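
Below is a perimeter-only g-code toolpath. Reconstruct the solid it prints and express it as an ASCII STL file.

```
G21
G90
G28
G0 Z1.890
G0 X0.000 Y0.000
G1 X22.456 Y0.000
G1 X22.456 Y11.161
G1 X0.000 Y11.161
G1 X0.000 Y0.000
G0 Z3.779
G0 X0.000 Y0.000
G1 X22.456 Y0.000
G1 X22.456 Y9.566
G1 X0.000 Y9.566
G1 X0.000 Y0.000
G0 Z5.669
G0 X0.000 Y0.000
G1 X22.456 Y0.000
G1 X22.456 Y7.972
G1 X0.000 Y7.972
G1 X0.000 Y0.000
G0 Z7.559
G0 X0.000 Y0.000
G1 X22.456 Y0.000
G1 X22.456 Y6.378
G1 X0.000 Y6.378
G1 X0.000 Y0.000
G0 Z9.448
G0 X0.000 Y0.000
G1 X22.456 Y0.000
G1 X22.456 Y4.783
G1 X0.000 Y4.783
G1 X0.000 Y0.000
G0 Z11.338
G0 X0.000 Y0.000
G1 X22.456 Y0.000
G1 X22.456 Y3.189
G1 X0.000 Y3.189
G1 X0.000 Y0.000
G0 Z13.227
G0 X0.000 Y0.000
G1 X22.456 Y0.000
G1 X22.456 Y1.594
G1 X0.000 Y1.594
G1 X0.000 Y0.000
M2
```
solid part
  facet normal 0.0000 0.0000 -1.0000
    outer loop
      vertex 22.456 12.755 0.000
      vertex 22.456 0.000 0.000
      vertex 0.000 0.000 0.000
    endloop
  endfacet
  facet normal 0.0000 0.0000 -1.0000
    outer loop
      vertex 0.000 12.755 0.000
      vertex 22.456 12.755 0.000
      vertex 0.000 0.000 0.000
    endloop
  endfacet
  facet normal 0.0000 -1.0000 0.0000
    outer loop
      vertex 0.000 0.000 0.000
      vertex 22.456 0.000 0.000
      vertex 22.456 0.000 15.117
    endloop
  endfacet
  facet normal 0.0000 -1.0000 0.0000
    outer loop
      vertex 0.000 0.000 0.000
      vertex 22.456 0.000 15.117
      vertex 0.000 0.000 15.117
    endloop
  endfacet
  facet normal 0.0000 0.7643 0.6449
    outer loop
      vertex 0.000 0.000 15.117
      vertex 22.456 0.000 15.117
      vertex 22.456 12.755 0.000
    endloop
  endfacet
  facet normal 0.0000 0.7643 0.6449
    outer loop
      vertex 0.000 0.000 15.117
      vertex 22.456 12.755 0.000
      vertex 0.000 12.755 0.000
    endloop
  endfacet
  facet normal -1.0000 0.0000 0.0000
    outer loop
      vertex 0.000 0.000 15.117
      vertex 0.000 12.755 0.000
      vertex 0.000 0.000 0.000
    endloop
  endfacet
  facet normal 1.0000 0.0000 0.0000
    outer loop
      vertex 22.456 0.000 0.000
      vertex 22.456 12.755 0.000
      vertex 22.456 0.000 15.117
    endloop
  endfacet
endsolid part

The G0 Z moves step by Δz≈1.890 mm. The G1 loops shrink linearly with z, so the solid tapers from its base footprint up to z≈15.1. Closing with a flat bottom cap and the tapered top and triangulating gives 8 facets — a wedge (ramp): 22.5 × 12.8 mm base, rising to 15.1 mm along the y=0 edge and sloping linearly to z=0 at y=12.8.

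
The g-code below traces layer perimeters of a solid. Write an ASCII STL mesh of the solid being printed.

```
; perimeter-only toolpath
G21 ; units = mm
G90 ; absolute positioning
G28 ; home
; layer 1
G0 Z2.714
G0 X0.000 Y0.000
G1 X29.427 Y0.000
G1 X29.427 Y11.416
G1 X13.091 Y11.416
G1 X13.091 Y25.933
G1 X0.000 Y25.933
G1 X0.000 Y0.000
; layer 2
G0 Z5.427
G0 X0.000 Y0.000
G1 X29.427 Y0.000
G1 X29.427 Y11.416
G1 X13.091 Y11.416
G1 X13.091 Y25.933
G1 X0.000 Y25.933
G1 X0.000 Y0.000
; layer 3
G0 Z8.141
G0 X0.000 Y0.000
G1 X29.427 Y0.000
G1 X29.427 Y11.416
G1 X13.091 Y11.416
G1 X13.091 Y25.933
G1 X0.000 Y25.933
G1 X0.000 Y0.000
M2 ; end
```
solid part
  facet normal 0.0000 0.0000 -1.0000
    outer loop
      vertex 29.427 11.416 0.000
      vertex 29.427 0.000 0.000
      vertex 0.000 0.000 0.000
    endloop
  endfacet
  facet normal 0.0000 0.0000 -1.0000
    outer loop
      vertex 13.091 11.416 0.000
      vertex 29.427 11.416 0.000
      vertex 0.000 0.000 0.000
    endloop
  endfacet
  facet normal 0.0000 0.0000 -1.0000
    outer loop
      vertex 13.091 25.933 0.000
      vertex 13.091 11.416 0.000
      vertex 0.000 0.000 0.000
    endloop
  endfacet
  facet normal 0.0000 0.0000 -1.0000
    outer loop
      vertex 0.000 25.933 0.000
      vertex 13.091 25.933 0.000
      vertex 0.000 0.000 0.000
    endloop
  endfacet
  facet normal 0.0000 0.0000 1.0000
    outer loop
      vertex 0.000 0.000 8.141
      vertex 29.427 0.000 8.141
      vertex 29.427 11.416 8.141
    endloop
  endfacet
  facet normal 0.0000 0.0000 1.0000
    outer loop
      vertex 0.000 0.000 8.141
      vertex 29.427 11.416 8.141
      vertex 13.091 11.416 8.141
    endloop
  endfacet
  facet normal 0.0000 0.0000 1.0000
    outer loop
      vertex 0.000 0.000 8.141
      vertex 13.091 11.416 8.141
      vertex 13.091 25.933 8.141
    endloop
  endfacet
  facet normal 0.0000 0.0000 1.0000
    outer loop
      vertex 0.000 0.000 8.141
      vertex 13.091 25.933 8.141
      vertex 0.000 25.933 8.141
    endloop
  endfacet
  facet normal 0.0000 -1.0000 0.0000
    outer loop
      vertex 0.000 0.000 0.000
      vertex 29.427 0.000 0.000
      vertex 29.427 0.000 8.141
    endloop
  endfacet
  facet normal 0.0000 -1.0000 0.0000
    outer loop
      vertex 0.000 0.000 0.000
      vertex 29.427 0.000 8.141
      vertex 0.000 0.000 8.141
    endloop
  endfacet
  facet normal 1.0000 0.0000 0.0000
    outer loop
      vertex 29.427 0.000 0.000
      vertex 29.427 11.416 0.000
      vertex 29.427 11.416 8.141
    endloop
  endfacet
  facet normal 1.0000 0.0000 0.0000
    outer loop
      vertex 29.427 0.000 0.000
      vertex 29.427 11.416 8.141
      vertex 29.427 0.000 8.141
    endloop
  endfacet
  facet normal 0.0000 1.0000 0.0000
    outer loop
      vertex 29.427 11.416 0.000
      vertex 13.091 11.416 0.000
      vertex 13.091 11.416 8.141
    endloop
  endfacet
  facet normal 0.0000 1.0000 0.0000
    outer loop
      vertex 29.427 11.416 0.000
      vertex 13.091 11.416 8.141
      vertex 29.427 11.416 8.141
    endloop
  endfacet
  facet normal 1.0000 0.0000 0.0000
    outer loop
      vertex 13.091 11.416 0.000
      vertex 13.091 25.933 0.000
      vertex 13.091 25.933 8.141
    endloop
  endfacet
  facet normal 1.0000 0.0000 0.0000
    outer loop
      vertex 13.091 11.416 0.000
      vertex 13.091 25.933 8.141
      vertex 13.091 11.416 8.141
    endloop
  endfacet
  facet normal 0.0000 1.0000 0.0000
    outer loop
      vertex 13.091 25.933 0.000
      vertex 0.000 25.933 0.000
      vertex 0.000 25.933 8.141
    endloop
  endfacet
  facet normal 0.0000 1.0000 0.0000
    outer loop
      vertex 13.091 25.933 0.000
      vertex 0.000 25.933 8.141
      vertex 13.091 25.933 8.141
    endloop
  endfacet
  facet normal -1.0000 0.0000 0.0000
    outer loop
      vertex 0.000 25.933 0.000
      vertex 0.000 0.000 0.000
      vertex 0.000 0.000 8.141
    endloop
  endfacet
  facet normal -1.0000 0.0000 0.0000
    outer loop
      vertex 0.000 25.933 0.000
      vertex 0.000 0.000 8.141
      vertex 0.000 25.933 8.141
    endloop
  endfacet
endsolid part

The G0 Z moves step by Δz≈2.714 mm. Every layer's G1 loop is the same polygon, so the solid is a straight extrusion of it from z=0 to z≈8.14. Closing with flat bottom and top caps and triangulating gives 20 facets — an L-shaped prism: outer 29.4 × 25.9 mm, arm thicknesses ≈ 11.4 mm (horizontal) and 13.1 mm (vertical), extruded 8.14 mm in z.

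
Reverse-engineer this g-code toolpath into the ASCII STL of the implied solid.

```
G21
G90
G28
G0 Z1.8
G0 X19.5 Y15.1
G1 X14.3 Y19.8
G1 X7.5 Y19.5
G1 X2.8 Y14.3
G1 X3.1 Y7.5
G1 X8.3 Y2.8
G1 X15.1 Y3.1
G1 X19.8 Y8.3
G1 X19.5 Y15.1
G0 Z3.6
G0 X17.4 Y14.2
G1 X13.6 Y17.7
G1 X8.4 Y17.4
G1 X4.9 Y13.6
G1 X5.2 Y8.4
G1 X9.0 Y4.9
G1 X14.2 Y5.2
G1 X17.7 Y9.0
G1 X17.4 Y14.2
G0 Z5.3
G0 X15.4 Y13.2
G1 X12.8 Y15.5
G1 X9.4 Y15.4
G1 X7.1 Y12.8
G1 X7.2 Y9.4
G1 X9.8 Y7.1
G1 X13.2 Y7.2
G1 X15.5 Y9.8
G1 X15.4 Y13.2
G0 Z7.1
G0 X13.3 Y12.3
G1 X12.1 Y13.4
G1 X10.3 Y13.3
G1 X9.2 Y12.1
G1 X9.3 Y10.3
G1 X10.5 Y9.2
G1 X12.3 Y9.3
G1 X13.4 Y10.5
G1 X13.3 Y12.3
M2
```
solid part
  facet normal 0.0000 0.0000 -1.0000
    outer loop
      vertex 6.5 21.5 0.0
      vertex 15.1 21.9 0.0
      vertex 21.5 16.1 0.0
    endloop
  endfacet
  facet normal 0.0000 0.0000 -1.0000
    outer loop
      vertex 0.7 15.1 0.0
      vertex 6.5 21.5 0.0
      vertex 21.5 16.1 0.0
    endloop
  endfacet
  facet normal 0.0000 0.0000 -1.0000
    outer loop
      vertex 1.1 6.5 0.0
      vertex 0.7 15.1 0.0
      vertex 21.5 16.1 0.0
    endloop
  endfacet
  facet normal 0.0000 0.0000 -1.0000
    outer loop
      vertex 7.5 0.7 0.0
      vertex 1.1 6.5 0.0
      vertex 21.5 16.1 0.0
    endloop
  endfacet
  facet normal 0.0000 0.0000 -1.0000
    outer loop
      vertex 16.1 1.1 0.0
      vertex 7.5 0.7 0.0
      vertex 21.5 16.1 0.0
    endloop
  endfacet
  facet normal 0.0000 0.0000 -1.0000
    outer loop
      vertex 21.9 7.5 0.0
      vertex 16.1 1.1 0.0
      vertex 21.5 16.1 0.0
    endloop
  endfacet
  facet normal 0.4365 0.4816 0.7600
    outer loop
      vertex 21.5 16.1 0.0
      vertex 15.1 21.9 0.0
      vertex 11.3 11.3 8.9
    endloop
  endfacet
  facet normal -0.0302 0.6491 0.7601
    outer loop
      vertex 15.1 21.9 0.0
      vertex 6.5 21.5 0.0
      vertex 11.3 11.3 8.9
    endloop
  endfacet
  facet normal -0.4816 0.4365 0.7600
    outer loop
      vertex 6.5 21.5 0.0
      vertex 0.7 15.1 0.0
      vertex 11.3 11.3 8.9
    endloop
  endfacet
  facet normal -0.6491 -0.0302 0.7601
    outer loop
      vertex 0.7 15.1 0.0
      vertex 1.1 6.5 0.0
      vertex 11.3 11.3 8.9
    endloop
  endfacet
  facet normal -0.4365 -0.4816 0.7600
    outer loop
      vertex 1.1 6.5 0.0
      vertex 7.5 0.7 0.0
      vertex 11.3 11.3 8.9
    endloop
  endfacet
  facet normal 0.0302 -0.6491 0.7601
    outer loop
      vertex 7.5 0.7 0.0
      vertex 16.1 1.1 0.0
      vertex 11.3 11.3 8.9
    endloop
  endfacet
  facet normal 0.4816 -0.4365 0.7600
    outer loop
      vertex 16.1 1.1 0.0
      vertex 21.9 7.5 0.0
      vertex 11.3 11.3 8.9
    endloop
  endfacet
  facet normal 0.6491 0.0302 0.7601
    outer loop
      vertex 21.9 7.5 0.0
      vertex 21.5 16.1 0.0
      vertex 11.3 11.3 8.9
    endloop
  endfacet
endsolid part

The G0 Z moves step by Δz≈1.8 mm. The G1 loops shrink linearly with z, so the solid tapers from its base footprint up to z≈8.9. Closing with a flat bottom cap and the tapered top and triangulating gives 14 facets — a regular 8-sided pyramid, base circumscribed radius ≈ 11.3 mm, apex at z ≈ 8.9 mm.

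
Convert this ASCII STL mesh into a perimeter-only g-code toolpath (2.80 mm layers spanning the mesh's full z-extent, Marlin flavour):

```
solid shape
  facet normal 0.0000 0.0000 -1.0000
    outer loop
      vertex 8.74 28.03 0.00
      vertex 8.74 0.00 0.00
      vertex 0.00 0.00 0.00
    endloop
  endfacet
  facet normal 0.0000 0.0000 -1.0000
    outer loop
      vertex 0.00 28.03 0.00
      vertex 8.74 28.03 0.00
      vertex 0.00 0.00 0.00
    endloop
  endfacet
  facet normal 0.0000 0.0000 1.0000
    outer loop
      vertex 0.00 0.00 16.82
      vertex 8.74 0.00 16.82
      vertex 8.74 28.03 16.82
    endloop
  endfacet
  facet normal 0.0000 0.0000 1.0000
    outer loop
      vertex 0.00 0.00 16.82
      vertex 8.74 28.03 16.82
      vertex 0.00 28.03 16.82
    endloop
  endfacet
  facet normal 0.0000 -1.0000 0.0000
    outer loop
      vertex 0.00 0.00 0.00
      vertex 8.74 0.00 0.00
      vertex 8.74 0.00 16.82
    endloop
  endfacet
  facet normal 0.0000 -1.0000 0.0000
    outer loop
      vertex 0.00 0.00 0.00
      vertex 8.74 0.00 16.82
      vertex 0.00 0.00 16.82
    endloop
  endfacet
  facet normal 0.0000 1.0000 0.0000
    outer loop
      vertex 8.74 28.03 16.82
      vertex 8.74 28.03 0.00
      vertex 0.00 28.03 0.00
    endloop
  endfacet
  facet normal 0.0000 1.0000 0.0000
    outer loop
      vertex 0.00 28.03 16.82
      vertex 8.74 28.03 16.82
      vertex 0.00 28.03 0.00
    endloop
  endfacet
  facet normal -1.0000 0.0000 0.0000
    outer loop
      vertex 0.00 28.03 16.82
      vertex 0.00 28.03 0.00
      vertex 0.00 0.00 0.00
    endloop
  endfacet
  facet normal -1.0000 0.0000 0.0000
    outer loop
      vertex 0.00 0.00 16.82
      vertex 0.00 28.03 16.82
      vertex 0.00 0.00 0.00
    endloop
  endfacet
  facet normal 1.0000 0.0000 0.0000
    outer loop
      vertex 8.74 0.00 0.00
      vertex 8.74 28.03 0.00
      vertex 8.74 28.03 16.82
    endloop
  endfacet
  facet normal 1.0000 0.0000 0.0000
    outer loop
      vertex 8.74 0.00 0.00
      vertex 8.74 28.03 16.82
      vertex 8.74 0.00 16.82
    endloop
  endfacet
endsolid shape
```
; perimeter-only toolpath
G21 ; units = mm
G90 ; absolute positioning
G28 ; home
; layer 1
G0 Z2.80
G0 X0.00 Y0.00
G1 X8.74 Y0.00
G1 X8.74 Y28.03
G1 X0.00 Y28.03
G1 X0.00 Y0.00
; layer 2
G0 Z5.61
G0 X0.00 Y0.00
G1 X8.74 Y0.00
G1 X8.74 Y28.03
G1 X0.00 Y28.03
G1 X0.00 Y0.00
; layer 3
G0 Z8.41
G0 X0.00 Y0.00
G1 X8.74 Y0.00
G1 X8.74 Y28.03
G1 X0.00 Y28.03
G1 X0.00 Y0.00
; layer 4
G0 Z11.21
G0 X0.00 Y0.00
G1 X8.74 Y0.00
G1 X8.74 Y28.03
G1 X0.00 Y28.03
G1 X0.00 Y0.00
; layer 5
G0 Z14.02
G0 X0.00 Y0.00
G1 X8.74 Y0.00
G1 X8.74 Y28.03
G1 X0.00 Y28.03
G1 X0.00 Y0.00
; layer 6
G0 Z16.82
G0 X0.00 Y0.00
G1 X8.74 Y0.00
G1 X8.74 Y28.03
G1 X0.00 Y28.03
G1 X0.00 Y0.00
M2 ; end

The solid is a rectangular box, roughly 8.74 × 28 mm footprint and 16.8 mm tall. Slicing at Δz = 2.80 mm — 6 equal slices spanning the solid's height, so layer i sits at z = i·h/6 — gives 6 non-empty perimeters. Each is a 4-segment closed polygon; G0 lifts to the layer z and rapids to the start vertex, then G1 traces the edges.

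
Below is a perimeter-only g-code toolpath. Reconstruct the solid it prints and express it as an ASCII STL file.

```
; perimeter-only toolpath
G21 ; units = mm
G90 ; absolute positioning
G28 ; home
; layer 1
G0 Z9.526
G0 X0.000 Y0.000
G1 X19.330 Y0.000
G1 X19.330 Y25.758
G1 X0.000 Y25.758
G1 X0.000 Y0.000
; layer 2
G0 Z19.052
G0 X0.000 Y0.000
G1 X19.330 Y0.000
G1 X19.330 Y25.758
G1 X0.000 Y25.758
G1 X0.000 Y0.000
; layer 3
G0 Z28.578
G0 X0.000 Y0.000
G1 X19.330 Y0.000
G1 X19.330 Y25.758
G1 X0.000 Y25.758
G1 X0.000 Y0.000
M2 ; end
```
solid part
  facet normal 0.0000 0.0000 -1.0000
    outer loop
      vertex 19.330 25.758 0.000
      vertex 19.330 0.000 0.000
      vertex 0.000 0.000 0.000
    endloop
  endfacet
  facet normal 0.0000 0.0000 -1.0000
    outer loop
      vertex 0.000 25.758 0.000
      vertex 19.330 25.758 0.000
      vertex 0.000 0.000 0.000
    endloop
  endfacet
  facet normal 0.0000 0.0000 1.0000
    outer loop
      vertex 0.000 0.000 28.578
      vertex 19.330 0.000 28.578
      vertex 19.330 25.758 28.578
    endloop
  endfacet
  facet normal 0.0000 0.0000 1.0000
    outer loop
      vertex 0.000 0.000 28.578
      vertex 19.330 25.758 28.578
      vertex 0.000 25.758 28.578
    endloop
  endfacet
  facet normal 0.0000 -1.0000 0.0000
    outer loop
      vertex 0.000 0.000 0.000
      vertex 19.330 0.000 0.000
      vertex 19.330 0.000 28.578
    endloop
  endfacet
  facet normal 0.0000 -1.0000 0.0000
    outer loop
      vertex 0.000 0.000 0.000
      vertex 19.330 0.000 28.578
      vertex 0.000 0.000 28.578
    endloop
  endfacet
  facet normal 0.0000 1.0000 0.0000
    outer loop
      vertex 19.330 25.758 28.578
      vertex 19.330 25.758 0.000
      vertex 0.000 25.758 0.000
    endloop
  endfacet
  facet normal 0.0000 1.0000 0.0000
    outer loop
      vertex 0.000 25.758 28.578
      vertex 19.330 25.758 28.578
      vertex 0.000 25.758 0.000
    endloop
  endfacet
  facet normal -1.0000 0.0000 0.0000
    outer loop
      vertex 0.000 25.758 28.578
      vertex 0.000 25.758 0.000
      vertex 0.000 0.000 0.000
    endloop
  endfacet
  facet normal -1.0000 0.0000 0.0000
    outer loop
      vertex 0.000 0.000 28.578
      vertex 0.000 25.758 28.578
      vertex 0.000 0.000 0.000
    endloop
  endfacet
  facet normal 1.0000 0.0000 0.0000
    outer loop
      vertex 19.330 0.000 0.000
      vertex 19.330 25.758 0.000
      vertex 19.330 25.758 28.578
    endloop
  endfacet
  facet normal 1.0000 0.0000 0.0000
    outer loop
      vertex 19.330 0.000 0.000
      vertex 19.330 25.758 28.578
      vertex 19.330 0.000 28.578
    endloop
  endfacet
endsolid part

The G0 Z moves step by Δz≈9.526 mm. Every layer's G1 loop is the same polygon, so the solid is a straight extrusion of it from z=0 to z≈28.6. Closing with flat bottom and top caps and triangulating gives 12 facets — a rectangular box, roughly 19.3 × 25.8 mm footprint and 28.6 mm tall.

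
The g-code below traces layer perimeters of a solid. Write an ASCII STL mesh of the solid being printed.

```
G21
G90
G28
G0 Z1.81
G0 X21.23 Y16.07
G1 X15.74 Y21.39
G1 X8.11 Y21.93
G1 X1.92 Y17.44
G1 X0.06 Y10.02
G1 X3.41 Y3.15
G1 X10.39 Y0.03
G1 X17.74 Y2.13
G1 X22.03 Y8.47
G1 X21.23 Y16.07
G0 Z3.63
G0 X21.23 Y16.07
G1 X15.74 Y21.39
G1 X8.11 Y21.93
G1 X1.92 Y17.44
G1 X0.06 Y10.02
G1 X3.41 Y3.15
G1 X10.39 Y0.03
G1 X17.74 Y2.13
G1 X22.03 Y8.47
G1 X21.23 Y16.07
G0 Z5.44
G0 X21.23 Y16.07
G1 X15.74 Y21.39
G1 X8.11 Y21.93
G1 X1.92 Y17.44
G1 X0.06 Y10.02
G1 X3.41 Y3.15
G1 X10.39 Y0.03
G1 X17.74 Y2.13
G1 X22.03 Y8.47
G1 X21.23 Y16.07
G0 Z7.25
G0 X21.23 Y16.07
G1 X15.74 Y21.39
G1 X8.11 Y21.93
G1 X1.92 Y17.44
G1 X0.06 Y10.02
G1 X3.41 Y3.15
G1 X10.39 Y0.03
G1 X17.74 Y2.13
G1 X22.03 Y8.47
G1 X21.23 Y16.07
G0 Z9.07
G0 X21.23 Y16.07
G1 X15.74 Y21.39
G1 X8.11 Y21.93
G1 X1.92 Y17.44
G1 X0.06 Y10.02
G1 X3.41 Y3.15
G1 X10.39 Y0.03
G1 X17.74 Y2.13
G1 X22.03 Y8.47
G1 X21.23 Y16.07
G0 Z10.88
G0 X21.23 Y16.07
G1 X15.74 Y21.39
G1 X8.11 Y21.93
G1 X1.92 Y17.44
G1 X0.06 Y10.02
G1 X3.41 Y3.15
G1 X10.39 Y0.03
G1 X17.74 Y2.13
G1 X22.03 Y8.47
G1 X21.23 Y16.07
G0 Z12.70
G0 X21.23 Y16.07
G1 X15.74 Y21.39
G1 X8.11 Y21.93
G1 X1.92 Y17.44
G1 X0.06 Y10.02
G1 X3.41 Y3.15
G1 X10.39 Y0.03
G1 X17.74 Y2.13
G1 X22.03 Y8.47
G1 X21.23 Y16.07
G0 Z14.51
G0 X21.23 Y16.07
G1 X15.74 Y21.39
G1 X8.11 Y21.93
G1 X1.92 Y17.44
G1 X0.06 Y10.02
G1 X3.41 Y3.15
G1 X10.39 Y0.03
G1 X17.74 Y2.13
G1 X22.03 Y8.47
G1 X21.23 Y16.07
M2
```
solid part
  facet normal 0.0000 0.0000 -1.0000
    outer loop
      vertex 8.11 21.93 0.00
      vertex 15.74 21.39 0.00
      vertex 21.23 16.07 0.00
    endloop
  endfacet
  facet normal 0.0000 0.0000 -1.0000
    outer loop
      vertex 1.92 17.44 0.00
      vertex 8.11 21.93 0.00
      vertex 21.23 16.07 0.00
    endloop
  endfacet
  facet normal 0.0000 0.0000 -1.0000
    outer loop
      vertex 0.06 10.02 0.00
      vertex 1.92 17.44 0.00
      vertex 21.23 16.07 0.00
    endloop
  endfacet
  facet normal 0.0000 0.0000 -1.0000
    outer loop
      vertex 3.41 3.15 0.00
      vertex 0.06 10.02 0.00
      vertex 21.23 16.07 0.00
    endloop
  endfacet
  facet normal 0.0000 0.0000 -1.0000
    outer loop
      vertex 10.39 0.03 0.00
      vertex 3.41 3.15 0.00
      vertex 21.23 16.07 0.00
    endloop
  endfacet
  facet normal 0.0000 0.0000 -1.0000
    outer loop
      vertex 17.74 2.13 0.00
      vertex 10.39 0.03 0.00
      vertex 21.23 16.07 0.00
    endloop
  endfacet
  facet normal 0.0000 0.0000 -1.0000
    outer loop
      vertex 22.03 8.47 0.00
      vertex 17.74 2.13 0.00
      vertex 21.23 16.07 0.00
    endloop
  endfacet
  facet normal 0.0000 0.0000 1.0000
    outer loop
      vertex 21.23 16.07 14.51
      vertex 15.74 21.39 14.51
      vertex 8.11 21.93 14.51
    endloop
  endfacet
  facet normal 0.0000 0.0000 1.0000
    outer loop
      vertex 21.23 16.07 14.51
      vertex 8.11 21.93 14.51
      vertex 1.92 17.44 14.51
    endloop
  endfacet
  facet normal 0.0000 0.0000 1.0000
    outer loop
      vertex 21.23 16.07 14.51
      vertex 1.92 17.44 14.51
      vertex 0.06 10.02 14.51
    endloop
  endfacet
  facet normal 0.0000 0.0000 1.0000
    outer loop
      vertex 21.23 16.07 14.51
      vertex 0.06 10.02 14.51
      vertex 3.41 3.15 14.51
    endloop
  endfacet
  facet normal 0.0000 0.0000 1.0000
    outer loop
      vertex 21.23 16.07 14.51
      vertex 3.41 3.15 14.51
      vertex 10.39 0.03 14.51
    endloop
  endfacet
  facet normal 0.0000 0.0000 1.0000
    outer loop
      vertex 21.23 16.07 14.51
      vertex 10.39 0.03 14.51
      vertex 17.74 2.13 14.51
    endloop
  endfacet
  facet normal 0.0000 0.0000 1.0000
    outer loop
      vertex 21.23 16.07 14.51
      vertex 17.74 2.13 14.51
      vertex 22.03 8.47 14.51
    endloop
  endfacet
  facet normal 0.6959 0.7181 0.0000
    outer loop
      vertex 21.23 16.07 0.00
      vertex 15.74 21.39 0.00
      vertex 15.74 21.39 14.51
    endloop
  endfacet
  facet normal 0.6959 0.7181 0.0000
    outer loop
      vertex 21.23 16.07 0.00
      vertex 15.74 21.39 14.51
      vertex 21.23 16.07 14.51
    endloop
  endfacet
  facet normal 0.0706 0.9975 0.0000
    outer loop
      vertex 15.74 21.39 0.00
      vertex 8.11 21.93 0.00
      vertex 8.11 21.93 14.51
    endloop
  endfacet
  facet normal 0.0706 0.9975 0.0000
    outer loop
      vertex 15.74 21.39 0.00
      vertex 8.11 21.93 14.51
      vertex 15.74 21.39 14.51
    endloop
  endfacet
  facet normal -0.5872 0.8095 0.0000
    outer loop
      vertex 8.11 21.93 0.00
      vertex 1.92 17.44 0.00
      vertex 1.92 17.44 14.51
    endloop
  endfacet
  facet normal -0.5872 0.8095 0.0000
    outer loop
      vertex 8.11 21.93 0.00
      vertex 1.92 17.44 14.51
      vertex 8.11 21.93 14.51
    endloop
  endfacet
  facet normal -0.9700 0.2432 0.0000
    outer loop
      vertex 1.92 17.44 0.00
      vertex 0.06 10.02 0.00
      vertex 0.06 10.02 14.51
    endloop
  endfacet
  facet normal -0.9700 0.2432 0.0000
    outer loop
      vertex 1.92 17.44 0.00
      vertex 0.06 10.02 14.51
      vertex 1.92 17.44 14.51
    endloop
  endfacet
  facet normal -0.8988 -0.4383 0.0000
    outer loop
      vertex 0.06 10.02 0.00
      vertex 3.41 3.15 0.00
      vertex 3.41 3.15 14.51
    endloop
  endfacet
  facet normal -0.8988 -0.4383 0.0000
    outer loop
      vertex 0.06 10.02 0.00
      vertex 3.41 3.15 14.51
      vertex 0.06 10.02 14.51
    endloop
  endfacet
  facet normal -0.4081 -0.9129 0.0000
    outer loop
      vertex 3.41 3.15 0.00
      vertex 10.39 0.03 0.00
      vertex 10.39 0.03 14.51
    endloop
  endfacet
  facet normal -0.4081 -0.9129 0.0000
    outer loop
      vertex 3.41 3.15 0.00
      vertex 10.39 0.03 14.51
      vertex 3.41 3.15 14.51
    endloop
  endfacet
  facet normal 0.2747 -0.9615 0.0000
    outer loop
      vertex 10.39 0.03 0.00
      vertex 17.74 2.13 0.00
      vertex 17.74 2.13 14.51
    endloop
  endfacet
  facet normal 0.2747 -0.9615 0.0000
    outer loop
      vertex 10.39 0.03 0.00
      vertex 17.74 2.13 14.51
      vertex 10.39 0.03 14.51
    endloop
  endfacet
  facet normal 0.8282 -0.5604 0.0000
    outer loop
      vertex 17.74 2.13 0.00
      vertex 22.03 8.47 0.00
      vertex 22.03 8.47 14.51
    endloop
  endfacet
  facet normal 0.8282 -0.5604 0.0000
    outer loop
      vertex 17.74 2.13 0.00
      vertex 22.03 8.47 14.51
      vertex 17.74 2.13 14.51
    endloop
  endfacet
  facet normal 0.9945 0.1047 0.0000
    outer loop
      vertex 22.03 8.47 0.00
      vertex 21.23 16.07 0.00
      vertex 21.23 16.07 14.51
    endloop
  endfacet
  facet normal 0.9945 0.1047 0.0000
    outer loop
      vertex 22.03 8.47 0.00
      vertex 21.23 16.07 14.51
      vertex 22.03 8.47 14.51
    endloop
  endfacet
endsolid part

The G0 Z moves step by Δz≈1.81 mm. Every layer's G1 loop is the same polygon, so the solid is a straight extrusion of it from z=0 to z≈14.5. Closing with flat bottom and top caps and triangulating gives 32 facets — a regular 9-sided prism (a cylinder approximated with 9 flat sides), circumscribed radius ≈ 11.2 mm, height ≈ 14.5 mm.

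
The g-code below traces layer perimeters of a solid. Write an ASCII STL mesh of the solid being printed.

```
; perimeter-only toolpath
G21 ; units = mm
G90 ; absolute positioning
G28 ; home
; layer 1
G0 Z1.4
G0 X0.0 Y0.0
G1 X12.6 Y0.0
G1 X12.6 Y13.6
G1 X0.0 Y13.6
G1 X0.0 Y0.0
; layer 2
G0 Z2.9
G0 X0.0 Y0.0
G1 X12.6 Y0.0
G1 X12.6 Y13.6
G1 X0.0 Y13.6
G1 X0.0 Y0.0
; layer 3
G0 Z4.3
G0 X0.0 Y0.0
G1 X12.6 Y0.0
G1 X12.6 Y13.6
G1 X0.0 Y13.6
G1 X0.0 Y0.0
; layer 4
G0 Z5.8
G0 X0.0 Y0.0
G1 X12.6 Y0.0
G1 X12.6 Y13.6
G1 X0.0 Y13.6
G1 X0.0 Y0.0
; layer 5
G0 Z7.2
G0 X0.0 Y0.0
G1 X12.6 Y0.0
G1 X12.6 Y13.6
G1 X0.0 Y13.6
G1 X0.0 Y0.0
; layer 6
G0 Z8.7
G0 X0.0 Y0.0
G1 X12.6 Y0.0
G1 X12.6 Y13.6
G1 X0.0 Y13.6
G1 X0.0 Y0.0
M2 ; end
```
solid part
  facet normal 0.0000 0.0000 -1.0000
    outer loop
      vertex 12.6 13.6 0.0
      vertex 12.6 0.0 0.0
      vertex 0.0 0.0 0.0
    endloop
  endfacet
  facet normal 0.0000 0.0000 -1.0000
    outer loop
      vertex 0.0 13.6 0.0
      vertex 12.6 13.6 0.0
      vertex 0.0 0.0 0.0
    endloop
  endfacet
  facet normal 0.0000 0.0000 1.0000
    outer loop
      vertex 0.0 0.0 8.7
      vertex 12.6 0.0 8.7
      vertex 12.6 13.6 8.7
    endloop
  endfacet
  facet normal 0.0000 0.0000 1.0000
    outer loop
      vertex 0.0 0.0 8.7
      vertex 12.6 13.6 8.7
      vertex 0.0 13.6 8.7
    endloop
  endfacet
  facet normal 0.0000 -1.0000 0.0000
    outer loop
      vertex 0.0 0.0 0.0
      vertex 12.6 0.0 0.0
      vertex 12.6 0.0 8.7
    endloop
  endfacet
  facet normal 0.0000 -1.0000 0.0000
    outer loop
      vertex 0.0 0.0 0.0
      vertex 12.6 0.0 8.7
      vertex 0.0 0.0 8.7
    endloop
  endfacet
  facet normal 0.0000 1.0000 0.0000
    outer loop
      vertex 12.6 13.6 8.7
      vertex 12.6 13.6 0.0
      vertex 0.0 13.6 0.0
    endloop
  endfacet
  facet normal 0.0000 1.0000 0.0000
    outer loop
      vertex 0.0 13.6 8.7
      vertex 12.6 13.6 8.7
      vertex 0.0 13.6 0.0
    endloop
  endfacet
  facet normal -1.0000 0.0000 0.0000
    outer loop
      vertex 0.0 13.6 8.7
      vertex 0.0 13.6 0.0
      vertex 0.0 0.0 0.0
    endloop
  endfacet
  facet normal -1.0000 0.0000 0.0000
    outer loop
      vertex 0.0 0.0 8.7
      vertex 0.0 13.6 8.7
      vertex 0.0 0.0 0.0
    endloop
  endfacet
  facet normal 1.0000 0.0000 0.0000
    outer loop
      vertex 12.6 0.0 0.0
      vertex 12.6 13.6 0.0
      vertex 12.6 13.6 8.7
    endloop
  endfacet
  facet normal 1.0000 0.0000 0.0000
    outer loop
      vertex 12.6 0.0 0.0
      vertex 12.6 13.6 8.7
      vertex 12.6 0.0 8.7
    endloop
  endfacet
endsolid part

The G0 Z moves step by Δz≈1.4 mm. Every layer's G1 loop is the same polygon, so the solid is a straight extrusion of it from z=0 to z≈8.7. Closing with flat bottom and top caps and triangulating gives 12 facets — a rectangular box, roughly 12.6 × 13.6 mm footprint and 8.7 mm tall.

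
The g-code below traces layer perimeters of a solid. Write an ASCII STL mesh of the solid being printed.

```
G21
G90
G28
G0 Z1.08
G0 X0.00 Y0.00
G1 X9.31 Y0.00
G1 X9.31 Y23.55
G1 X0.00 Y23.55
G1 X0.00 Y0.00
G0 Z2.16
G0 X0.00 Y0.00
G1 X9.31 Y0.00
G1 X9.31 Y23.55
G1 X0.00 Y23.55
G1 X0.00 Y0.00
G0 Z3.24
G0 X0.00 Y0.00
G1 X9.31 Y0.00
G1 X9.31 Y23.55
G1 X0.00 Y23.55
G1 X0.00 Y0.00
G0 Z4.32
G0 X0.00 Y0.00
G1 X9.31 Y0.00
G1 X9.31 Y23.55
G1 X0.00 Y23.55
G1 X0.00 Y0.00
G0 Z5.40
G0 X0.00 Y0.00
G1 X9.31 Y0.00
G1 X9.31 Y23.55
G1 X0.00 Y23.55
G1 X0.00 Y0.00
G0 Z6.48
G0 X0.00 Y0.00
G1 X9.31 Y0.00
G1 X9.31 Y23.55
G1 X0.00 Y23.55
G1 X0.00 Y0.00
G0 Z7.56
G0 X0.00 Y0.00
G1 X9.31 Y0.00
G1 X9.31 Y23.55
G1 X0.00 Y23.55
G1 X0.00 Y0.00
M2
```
solid part
  facet normal 0.0000 0.0000 -1.0000
    outer loop
      vertex 9.31 23.55 0.00
      vertex 9.31 0.00 0.00
      vertex 0.00 0.00 0.00
    endloop
  endfacet
  facet normal 0.0000 0.0000 -1.0000
    outer loop
      vertex 0.00 23.55 0.00
      vertex 9.31 23.55 0.00
      vertex 0.00 0.00 0.00
    endloop
  endfacet
  facet normal 0.0000 0.0000 1.0000
    outer loop
      vertex 0.00 0.00 7.56
      vertex 9.31 0.00 7.56
      vertex 9.31 23.55 7.56
    endloop
  endfacet
  facet normal 0.0000 0.0000 1.0000
    outer loop
      vertex 0.00 0.00 7.56
      vertex 9.31 23.55 7.56
      vertex 0.00 23.55 7.56
    endloop
  endfacet
  facet normal 0.0000 -1.0000 0.0000
    outer loop
      vertex 0.00 0.00 0.00
      vertex 9.31 0.00 0.00
      vertex 9.31 0.00 7.56
    endloop
  endfacet
  facet normal 0.0000 -1.0000 0.0000
    outer loop
      vertex 0.00 0.00 0.00
      vertex 9.31 0.00 7.56
      vertex 0.00 0.00 7.56
    endloop
  endfacet
  facet normal 0.0000 1.0000 0.0000
    outer loop
      vertex 9.31 23.55 7.56
      vertex 9.31 23.55 0.00
      vertex 0.00 23.55 0.00
    endloop
  endfacet
  facet normal 0.0000 1.0000 0.0000
    outer loop
      vertex 0.00 23.55 7.56
      vertex 9.31 23.55 7.56
      vertex 0.00 23.55 0.00
    endloop
  endfacet
  facet normal -1.0000 0.0000 0.0000
    outer loop
      vertex 0.00 23.55 7.56
      vertex 0.00 23.55 0.00
      vertex 0.00 0.00 0.00
    endloop
  endfacet
  facet normal -1.0000 0.0000 0.0000
    outer loop
      vertex 0.00 0.00 7.56
      vertex 0.00 23.55 7.56
      vertex 0.00 0.00 0.00
    endloop
  endfacet
  facet normal 1.0000 0.0000 0.0000
    outer loop
      vertex 9.31 0.00 0.00
      vertex 9.31 23.55 0.00
      vertex 9.31 23.55 7.56
    endloop
  endfacet
  facet normal 1.0000 0.0000 0.0000
    outer loop
      vertex 9.31 0.00 0.00
      vertex 9.31 23.55 7.56
      vertex 9.31 0.00 7.56
    endloop
  endfacet
endsolid part

The G0 Z moves step by Δz≈1.08 mm. Every layer's G1 loop is the same polygon, so the solid is a straight extrusion of it from z=0 to z≈7.56. Closing with flat bottom and top caps and triangulating gives 12 facets — a rectangular box, roughly 9.31 × 23.6 mm footprint and 7.56 mm tall.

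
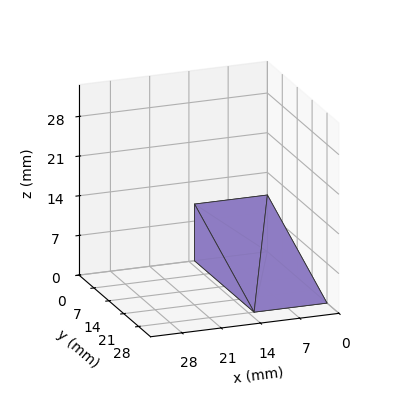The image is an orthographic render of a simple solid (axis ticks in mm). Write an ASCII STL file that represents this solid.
Reading the render: the shape is a wedge (ramp): 13 × 28 mm base, rising to 10 mm along the y=0 edge and sloping linearly to z=0 at y=28 (dimensions read to the nearest mm from the axis ticks). For the STL, each face is triangulated and given an outward normal.

solid part
  facet normal 0.0000 0.0000 -1.0000
    outer loop
      vertex 13.000 28.000 0.000
      vertex 13.000 0.000 0.000
      vertex 0.000 0.000 0.000
    endloop
  endfacet
  facet normal 0.0000 0.0000 -1.0000
    outer loop
      vertex 0.000 28.000 0.000
      vertex 13.000 28.000 0.000
      vertex 0.000 0.000 0.000
    endloop
  endfacet
  facet normal 0.0000 -1.0000 0.0000
    outer loop
      vertex 0.000 0.000 0.000
      vertex 13.000 0.000 0.000
      vertex 13.000 0.000 10.000
    endloop
  endfacet
  facet normal 0.0000 -1.0000 0.0000
    outer loop
      vertex 0.000 0.000 0.000
      vertex 13.000 0.000 10.000
      vertex 0.000 0.000 10.000
    endloop
  endfacet
  facet normal 0.0000 0.3363 0.9417
    outer loop
      vertex 0.000 0.000 10.000
      vertex 13.000 0.000 10.000
      vertex 13.000 28.000 0.000
    endloop
  endfacet
  facet normal 0.0000 0.3363 0.9417
    outer loop
      vertex 0.000 0.000 10.000
      vertex 13.000 28.000 0.000
      vertex 0.000 28.000 0.000
    endloop
  endfacet
  facet normal -1.0000 0.0000 0.0000
    outer loop
      vertex 0.000 0.000 10.000
      vertex 0.000 28.000 0.000
      vertex 0.000 0.000 0.000
    endloop
  endfacet
  facet normal 1.0000 0.0000 0.0000
    outer loop
      vertex 13.000 0.000 0.000
      vertex 13.000 28.000 0.000
      vertex 13.000 0.000 10.000
    endloop
  endfacet
endsolid part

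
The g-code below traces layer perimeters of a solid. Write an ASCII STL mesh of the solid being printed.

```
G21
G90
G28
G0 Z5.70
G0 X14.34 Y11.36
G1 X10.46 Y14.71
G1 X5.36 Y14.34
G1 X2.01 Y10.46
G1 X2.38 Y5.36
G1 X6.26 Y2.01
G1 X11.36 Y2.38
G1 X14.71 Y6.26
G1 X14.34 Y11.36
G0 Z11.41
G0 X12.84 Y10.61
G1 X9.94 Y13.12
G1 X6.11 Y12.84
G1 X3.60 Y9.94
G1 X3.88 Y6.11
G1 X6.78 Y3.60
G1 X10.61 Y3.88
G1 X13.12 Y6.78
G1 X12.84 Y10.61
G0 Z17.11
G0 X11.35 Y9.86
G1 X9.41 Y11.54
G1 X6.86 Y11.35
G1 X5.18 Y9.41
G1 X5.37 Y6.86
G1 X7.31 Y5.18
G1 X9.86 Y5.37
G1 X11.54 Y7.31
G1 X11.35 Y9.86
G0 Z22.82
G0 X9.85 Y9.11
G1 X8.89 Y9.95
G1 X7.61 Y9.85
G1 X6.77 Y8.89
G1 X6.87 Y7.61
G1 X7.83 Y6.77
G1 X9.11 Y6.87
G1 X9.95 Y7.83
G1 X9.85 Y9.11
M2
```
solid part
  facet normal 0.0000 0.0000 -1.0000
    outer loop
      vertex 4.61 15.83 0.00
      vertex 10.99 16.30 0.00
      vertex 15.83 12.11 0.00
    endloop
  endfacet
  facet normal 0.0000 0.0000 -1.0000
    outer loop
      vertex 0.42 10.99 0.00
      vertex 4.61 15.83 0.00
      vertex 15.83 12.11 0.00
    endloop
  endfacet
  facet normal 0.0000 0.0000 -1.0000
    outer loop
      vertex 0.89 4.61 0.00
      vertex 0.42 10.99 0.00
      vertex 15.83 12.11 0.00
    endloop
  endfacet
  facet normal 0.0000 0.0000 -1.0000
    outer loop
      vertex 5.73 0.42 0.00
      vertex 0.89 4.61 0.00
      vertex 15.83 12.11 0.00
    endloop
  endfacet
  facet normal 0.0000 0.0000 -1.0000
    outer loop
      vertex 12.11 0.89 0.00
      vertex 5.73 0.42 0.00
      vertex 15.83 12.11 0.00
    endloop
  endfacet
  facet normal 0.0000 0.0000 -1.0000
    outer loop
      vertex 16.30 5.73 0.00
      vertex 12.11 0.89 0.00
      vertex 15.83 12.11 0.00
    endloop
  endfacet
  facet normal 0.6318 0.7298 0.2614
    outer loop
      vertex 15.83 12.11 0.00
      vertex 10.99 16.30 0.00
      vertex 8.36 8.36 28.52
    endloop
  endfacet
  facet normal -0.0709 0.9626 0.2615
    outer loop
      vertex 10.99 16.30 0.00
      vertex 4.61 15.83 0.00
      vertex 8.36 8.36 28.52
    endloop
  endfacet
  facet normal -0.7298 0.6318 0.2614
    outer loop
      vertex 4.61 15.83 0.00
      vertex 0.42 10.99 0.00
      vertex 8.36 8.36 28.52
    endloop
  endfacet
  facet normal -0.9626 -0.0709 0.2615
    outer loop
      vertex 0.42 10.99 0.00
      vertex 0.89 4.61 0.00
      vertex 8.36 8.36 28.52
    endloop
  endfacet
  facet normal -0.6318 -0.7298 0.2614
    outer loop
      vertex 0.89 4.61 0.00
      vertex 5.73 0.42 0.00
      vertex 8.36 8.36 28.52
    endloop
  endfacet
  facet normal 0.0709 -0.9626 0.2615
    outer loop
      vertex 5.73 0.42 0.00
      vertex 12.11 0.89 0.00
      vertex 8.36 8.36 28.52
    endloop
  endfacet
  facet normal 0.7298 -0.6318 0.2614
    outer loop
      vertex 12.11 0.89 0.00
      vertex 16.30 5.73 0.00
      vertex 8.36 8.36 28.52
    endloop
  endfacet
  facet normal 0.9626 0.0709 0.2615
    outer loop
      vertex 16.30 5.73 0.00
      vertex 15.83 12.11 0.00
      vertex 8.36 8.36 28.52
    endloop
  endfacet
endsolid part

The G0 Z moves step by Δz≈5.70 mm. The G1 loops shrink linearly with z, so the solid tapers from its base footprint up to z≈28.5. Closing with a flat bottom cap and the tapered top and triangulating gives 14 facets — a regular 8-sided pyramid, base circumscribed radius ≈ 8.36 mm, apex at z ≈ 28.5 mm.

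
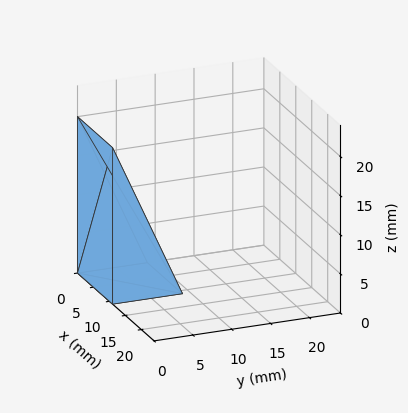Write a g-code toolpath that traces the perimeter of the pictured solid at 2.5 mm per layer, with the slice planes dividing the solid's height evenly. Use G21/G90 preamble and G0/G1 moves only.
Reading the render: the shape is a wedge (ramp): 11 × 9 mm base, rising to 20 mm along the y=0 edge and sloping linearly to z=0 at y=9 (dimensions read to the nearest mm from the axis ticks). For the g-code, the solid's height is divided into equal slices at the stated Δz and each level perimeter traced with G1 moves after a G0 lift.

; perimeter-only toolpath
G21 ; units = mm
G90 ; absolute positioning
G28 ; home
; layer 1
G0 Z2.5
G0 X0.0 Y0.0
G1 X11.0 Y0.0
G1 X11.0 Y7.9
G1 X0.0 Y7.9
G1 X0.0 Y0.0
; layer 2
G0 Z5.0
G0 X0.0 Y0.0
G1 X11.0 Y0.0
G1 X11.0 Y6.8
G1 X0.0 Y6.8
G1 X0.0 Y0.0
; layer 3
G0 Z7.5
G0 X0.0 Y0.0
G1 X11.0 Y0.0
G1 X11.0 Y5.6
G1 X0.0 Y5.6
G1 X0.0 Y0.0
; layer 4
G0 Z10.0
G0 X0.0 Y0.0
G1 X11.0 Y0.0
G1 X11.0 Y4.5
G1 X0.0 Y4.5
G1 X0.0 Y0.0
; layer 5
G0 Z12.5
G0 X0.0 Y0.0
G1 X11.0 Y0.0
G1 X11.0 Y3.4
G1 X0.0 Y3.4
G1 X0.0 Y0.0
; layer 6
G0 Z15.0
G0 X0.0 Y0.0
G1 X11.0 Y0.0
G1 X11.0 Y2.2
G1 X0.0 Y2.2
G1 X0.0 Y0.0
; layer 7
G0 Z17.5
G0 X0.0 Y0.0
G1 X11.0 Y0.0
G1 X11.0 Y1.1
G1 X0.0 Y1.1
G1 X0.0 Y0.0
M2 ; end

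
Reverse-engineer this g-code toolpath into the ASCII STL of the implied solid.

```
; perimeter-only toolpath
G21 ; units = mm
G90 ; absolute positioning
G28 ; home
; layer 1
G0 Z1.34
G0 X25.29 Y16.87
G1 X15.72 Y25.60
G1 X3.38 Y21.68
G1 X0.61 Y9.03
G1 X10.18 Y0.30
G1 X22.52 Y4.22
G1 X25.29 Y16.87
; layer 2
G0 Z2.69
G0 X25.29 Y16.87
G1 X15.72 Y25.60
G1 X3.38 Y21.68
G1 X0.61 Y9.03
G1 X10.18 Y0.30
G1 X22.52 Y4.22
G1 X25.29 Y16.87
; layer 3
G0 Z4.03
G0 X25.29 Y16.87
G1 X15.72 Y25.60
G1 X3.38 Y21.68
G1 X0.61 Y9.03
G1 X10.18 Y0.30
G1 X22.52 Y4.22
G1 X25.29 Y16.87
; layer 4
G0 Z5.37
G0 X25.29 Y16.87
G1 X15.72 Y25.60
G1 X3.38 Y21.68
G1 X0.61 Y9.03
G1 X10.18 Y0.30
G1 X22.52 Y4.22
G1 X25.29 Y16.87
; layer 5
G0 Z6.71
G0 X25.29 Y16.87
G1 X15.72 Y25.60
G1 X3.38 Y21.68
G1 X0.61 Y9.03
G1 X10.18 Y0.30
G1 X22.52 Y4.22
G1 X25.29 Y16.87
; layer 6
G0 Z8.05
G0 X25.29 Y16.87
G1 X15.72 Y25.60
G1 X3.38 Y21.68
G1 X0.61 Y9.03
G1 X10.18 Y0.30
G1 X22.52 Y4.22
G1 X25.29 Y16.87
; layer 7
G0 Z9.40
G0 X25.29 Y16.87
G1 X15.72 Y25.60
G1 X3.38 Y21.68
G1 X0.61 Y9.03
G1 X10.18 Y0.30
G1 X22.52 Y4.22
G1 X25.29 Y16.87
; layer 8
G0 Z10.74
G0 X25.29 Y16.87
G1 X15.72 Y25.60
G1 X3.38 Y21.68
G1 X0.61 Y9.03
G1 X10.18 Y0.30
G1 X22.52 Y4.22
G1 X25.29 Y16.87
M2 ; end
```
solid part
  facet normal 0.0000 0.0000 -1.0000
    outer loop
      vertex 3.38 21.68 0.00
      vertex 15.72 25.60 0.00
      vertex 25.29 16.87 0.00
    endloop
  endfacet
  facet normal 0.0000 0.0000 -1.0000
    outer loop
      vertex 0.61 9.03 0.00
      vertex 3.38 21.68 0.00
      vertex 25.29 16.87 0.00
    endloop
  endfacet
  facet normal 0.0000 0.0000 -1.0000
    outer loop
      vertex 10.18 0.30 0.00
      vertex 0.61 9.03 0.00
      vertex 25.29 16.87 0.00
    endloop
  endfacet
  facet normal 0.0000 0.0000 -1.0000
    outer loop
      vertex 22.52 4.22 0.00
      vertex 10.18 0.30 0.00
      vertex 25.29 16.87 0.00
    endloop
  endfacet
  facet normal 0.0000 0.0000 1.0000
    outer loop
      vertex 25.29 16.87 10.74
      vertex 15.72 25.60 10.74
      vertex 3.38 21.68 10.74
    endloop
  endfacet
  facet normal 0.0000 0.0000 1.0000
    outer loop
      vertex 25.29 16.87 10.74
      vertex 3.38 21.68 10.74
      vertex 0.61 9.03 10.74
    endloop
  endfacet
  facet normal 0.0000 0.0000 1.0000
    outer loop
      vertex 25.29 16.87 10.74
      vertex 0.61 9.03 10.74
      vertex 10.18 0.30 10.74
    endloop
  endfacet
  facet normal 0.0000 0.0000 1.0000
    outer loop
      vertex 25.29 16.87 10.74
      vertex 10.18 0.30 10.74
      vertex 22.52 4.22 10.74
    endloop
  endfacet
  facet normal 0.6739 0.7388 0.0000
    outer loop
      vertex 25.29 16.87 0.00
      vertex 15.72 25.60 0.00
      vertex 15.72 25.60 10.74
    endloop
  endfacet
  facet normal 0.6739 0.7388 0.0000
    outer loop
      vertex 25.29 16.87 0.00
      vertex 15.72 25.60 10.74
      vertex 25.29 16.87 10.74
    endloop
  endfacet
  facet normal -0.3028 0.9531 0.0000
    outer loop
      vertex 15.72 25.60 0.00
      vertex 3.38 21.68 0.00
      vertex 3.38 21.68 10.74
    endloop
  endfacet
  facet normal -0.3028 0.9531 0.0000
    outer loop
      vertex 15.72 25.60 0.00
      vertex 3.38 21.68 10.74
      vertex 15.72 25.60 10.74
    endloop
  endfacet
  facet normal -0.9769 0.2139 0.0000
    outer loop
      vertex 3.38 21.68 0.00
      vertex 0.61 9.03 0.00
      vertex 0.61 9.03 10.74
    endloop
  endfacet
  facet normal -0.9769 0.2139 0.0000
    outer loop
      vertex 3.38 21.68 0.00
      vertex 0.61 9.03 10.74
      vertex 3.38 21.68 10.74
    endloop
  endfacet
  facet normal -0.6739 -0.7388 0.0000
    outer loop
      vertex 0.61 9.03 0.00
      vertex 10.18 0.30 0.00
      vertex 10.18 0.30 10.74
    endloop
  endfacet
  facet normal -0.6739 -0.7388 0.0000
    outer loop
      vertex 0.61 9.03 0.00
      vertex 10.18 0.30 10.74
      vertex 0.61 9.03 10.74
    endloop
  endfacet
  facet normal 0.3028 -0.9531 0.0000
    outer loop
      vertex 10.18 0.30 0.00
      vertex 22.52 4.22 0.00
      vertex 22.52 4.22 10.74
    endloop
  endfacet
  facet normal 0.3028 -0.9531 0.0000
    outer loop
      vertex 10.18 0.30 0.00
      vertex 22.52 4.22 10.74
      vertex 10.18 0.30 10.74
    endloop
  endfacet
  facet normal 0.9769 -0.2139 0.0000
    outer loop
      vertex 22.52 4.22 0.00
      vertex 25.29 16.87 0.00
      vertex 25.29 16.87 10.74
    endloop
  endfacet
  facet normal 0.9769 -0.2139 0.0000
    outer loop
      vertex 22.52 4.22 0.00
      vertex 25.29 16.87 10.74
      vertex 22.52 4.22 10.74
    endloop
  endfacet
endsolid part

The G0 Z moves step by Δz≈1.34 mm. Every layer's G1 loop is the same polygon, so the solid is a straight extrusion of it from z=0 to z≈10.7. Closing with flat bottom and top caps and triangulating gives 20 facets — a regular 6-sided prism (a cylinder approximated with 6 flat sides), circumscribed radius ≈ 12.9 mm, height ≈ 10.7 mm.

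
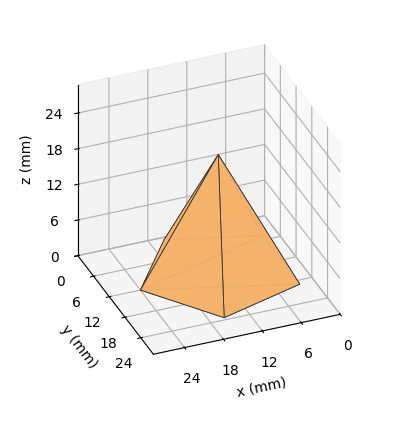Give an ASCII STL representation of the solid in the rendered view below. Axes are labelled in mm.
Reading the render: the shape is a regular 5-sided pyramid, base circumscribed radius ≈ 12 mm, apex at z ≈ 20 mm (dimensions read to the nearest mm from the axis ticks). For the STL, each face is triangulated and given an outward normal.

solid part
  facet normal 0.0000 0.0000 -1.0000
    outer loop
      vertex 2.292 19.053 0.000
      vertex 15.708 23.413 0.000
      vertex 24.000 12.000 0.000
    endloop
  endfacet
  facet normal 0.0000 0.0000 -1.0000
    outer loop
      vertex 2.292 4.947 0.000
      vertex 2.292 19.053 0.000
      vertex 24.000 12.000 0.000
    endloop
  endfacet
  facet normal 0.0000 0.0000 -1.0000
    outer loop
      vertex 15.708 0.587 0.000
      vertex 2.292 4.947 0.000
      vertex 24.000 12.000 0.000
    endloop
  endfacet
  facet normal 0.7278 0.5288 0.4367
    outer loop
      vertex 24.000 12.000 0.000
      vertex 15.708 23.413 0.000
      vertex 12.000 12.000 20.000
    endloop
  endfacet
  facet normal -0.2780 0.8556 0.4367
    outer loop
      vertex 15.708 23.413 0.000
      vertex 2.292 19.053 0.000
      vertex 12.000 12.000 20.000
    endloop
  endfacet
  facet normal -0.8996 0.0000 0.4367
    outer loop
      vertex 2.292 19.053 0.000
      vertex 2.292 4.947 0.000
      vertex 12.000 12.000 20.000
    endloop
  endfacet
  facet normal -0.2780 -0.8556 0.4367
    outer loop
      vertex 2.292 4.947 0.000
      vertex 15.708 0.587 0.000
      vertex 12.000 12.000 20.000
    endloop
  endfacet
  facet normal 0.7278 -0.5288 0.4367
    outer loop
      vertex 15.708 0.587 0.000
      vertex 24.000 12.000 0.000
      vertex 12.000 12.000 20.000
    endloop
  endfacet
endsolid part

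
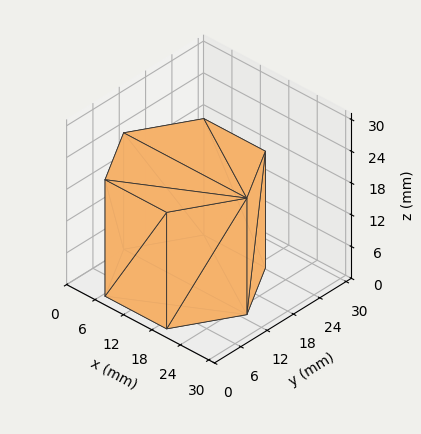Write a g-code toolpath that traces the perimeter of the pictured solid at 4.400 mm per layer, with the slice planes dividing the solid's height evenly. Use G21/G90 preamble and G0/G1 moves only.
Reading the render: the shape is a regular 6-sided prism (a cylinder approximated with 6 flat sides), circumscribed radius ≈ 13 mm, height ≈ 22 mm (dimensions read to the nearest mm from the axis ticks). For the g-code, the solid's height is divided into equal slices at the stated Δz and each level perimeter traced with G1 moves after a G0 lift.

; perimeter-only toolpath
G21 ; units = mm
G90 ; absolute positioning
G28 ; home
; layer 1
G0 Z4.400
G0 X26.000 Y13.000
G1 X19.500 Y24.258
G1 X6.500 Y24.258
G1 X0.000 Y13.000
G1 X6.500 Y1.742
G1 X19.500 Y1.742
G1 X26.000 Y13.000
; layer 2
G0 Z8.800
G0 X26.000 Y13.000
G1 X19.500 Y24.258
G1 X6.500 Y24.258
G1 X0.000 Y13.000
G1 X6.500 Y1.742
G1 X19.500 Y1.742
G1 X26.000 Y13.000
; layer 3
G0 Z13.200
G0 X26.000 Y13.000
G1 X19.500 Y24.258
G1 X6.500 Y24.258
G1 X0.000 Y13.000
G1 X6.500 Y1.742
G1 X19.500 Y1.742
G1 X26.000 Y13.000
; layer 4
G0 Z17.600
G0 X26.000 Y13.000
G1 X19.500 Y24.258
G1 X6.500 Y24.258
G1 X0.000 Y13.000
G1 X6.500 Y1.742
G1 X19.500 Y1.742
G1 X26.000 Y13.000
; layer 5
G0 Z22.000
G0 X26.000 Y13.000
G1 X19.500 Y24.258
G1 X6.500 Y24.258
G1 X0.000 Y13.000
G1 X6.500 Y1.742
G1 X19.500 Y1.742
G1 X26.000 Y13.000
M2 ; end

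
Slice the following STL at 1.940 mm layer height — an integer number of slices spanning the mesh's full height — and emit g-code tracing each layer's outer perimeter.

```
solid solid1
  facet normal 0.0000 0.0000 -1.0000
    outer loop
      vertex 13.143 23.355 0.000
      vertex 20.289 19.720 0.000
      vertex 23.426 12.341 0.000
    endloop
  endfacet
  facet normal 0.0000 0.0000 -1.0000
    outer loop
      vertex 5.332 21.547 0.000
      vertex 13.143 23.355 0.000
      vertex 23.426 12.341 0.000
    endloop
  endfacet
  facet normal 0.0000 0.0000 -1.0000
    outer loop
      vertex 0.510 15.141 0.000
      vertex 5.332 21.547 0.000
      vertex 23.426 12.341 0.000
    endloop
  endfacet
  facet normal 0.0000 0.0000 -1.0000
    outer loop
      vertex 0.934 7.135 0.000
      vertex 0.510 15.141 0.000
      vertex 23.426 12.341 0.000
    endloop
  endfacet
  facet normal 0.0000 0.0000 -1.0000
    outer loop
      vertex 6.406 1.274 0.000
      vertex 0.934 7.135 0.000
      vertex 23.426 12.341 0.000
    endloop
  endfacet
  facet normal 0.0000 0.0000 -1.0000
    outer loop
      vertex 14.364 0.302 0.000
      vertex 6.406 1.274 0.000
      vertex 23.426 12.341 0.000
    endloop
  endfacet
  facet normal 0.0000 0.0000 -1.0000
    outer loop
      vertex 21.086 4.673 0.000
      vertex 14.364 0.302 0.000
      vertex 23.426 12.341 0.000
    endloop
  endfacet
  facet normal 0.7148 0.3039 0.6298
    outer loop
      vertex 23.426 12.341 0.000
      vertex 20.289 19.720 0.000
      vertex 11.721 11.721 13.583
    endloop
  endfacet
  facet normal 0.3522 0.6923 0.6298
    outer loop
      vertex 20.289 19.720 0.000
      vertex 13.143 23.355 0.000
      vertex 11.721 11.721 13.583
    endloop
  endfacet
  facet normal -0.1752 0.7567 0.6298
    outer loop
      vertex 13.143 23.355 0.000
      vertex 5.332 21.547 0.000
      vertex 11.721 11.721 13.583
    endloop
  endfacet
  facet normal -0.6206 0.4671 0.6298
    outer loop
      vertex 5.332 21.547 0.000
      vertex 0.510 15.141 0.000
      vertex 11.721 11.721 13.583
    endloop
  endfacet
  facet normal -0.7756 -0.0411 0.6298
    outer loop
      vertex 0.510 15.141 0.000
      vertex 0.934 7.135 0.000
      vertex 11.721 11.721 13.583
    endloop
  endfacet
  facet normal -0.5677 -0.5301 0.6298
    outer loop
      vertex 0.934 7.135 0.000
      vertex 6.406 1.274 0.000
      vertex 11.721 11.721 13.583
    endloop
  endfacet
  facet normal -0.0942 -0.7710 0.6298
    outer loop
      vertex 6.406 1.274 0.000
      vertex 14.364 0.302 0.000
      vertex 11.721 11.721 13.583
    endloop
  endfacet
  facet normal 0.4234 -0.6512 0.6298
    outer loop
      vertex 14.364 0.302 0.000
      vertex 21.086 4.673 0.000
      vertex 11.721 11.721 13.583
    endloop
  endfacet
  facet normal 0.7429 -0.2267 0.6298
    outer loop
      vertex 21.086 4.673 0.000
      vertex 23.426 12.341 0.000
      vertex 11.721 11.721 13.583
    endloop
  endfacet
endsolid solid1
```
; perimeter-only toolpath
G21 ; units = mm
G90 ; absolute positioning
G28 ; home
; layer 1
G0 Z1.940
G0 X21.754 Y12.252
G1 X19.065 Y18.577
G1 X12.940 Y21.693
G1 X6.245 Y20.143
G1 X2.112 Y14.652
G1 X2.475 Y7.790
G1 X7.165 Y2.766
G1 X13.986 Y1.933
G1 X19.748 Y5.680
G1 X21.754 Y12.252
; layer 2
G0 Z3.881
G0 X20.082 Y12.164
G1 X17.841 Y17.435
G1 X12.737 Y20.031
G1 X7.157 Y18.740
G1 X3.713 Y14.164
G1 X4.016 Y8.445
G1 X7.925 Y4.259
G1 X13.609 Y3.565
G1 X18.410 Y6.687
G1 X20.082 Y12.164
; layer 3
G0 Z5.821
G0 X18.410 Y12.075
G1 X16.617 Y16.292
G1 X12.534 Y18.369
G1 X8.070 Y17.336
G1 X5.315 Y13.675
G1 X5.557 Y9.100
G1 X8.684 Y5.751
G1 X13.231 Y5.196
G1 X17.072 Y7.694
G1 X18.410 Y12.075
; layer 4
G0 Z7.762
G0 X16.737 Y11.987
G1 X15.393 Y15.149
G1 X12.330 Y16.707
G1 X8.983 Y15.932
G1 X6.916 Y13.187
G1 X7.098 Y9.756
G1 X9.443 Y7.244
G1 X12.854 Y6.827
G1 X15.735 Y8.700
G1 X16.737 Y11.987
; layer 5
G0 Z9.702
G0 X15.065 Y11.898
G1 X14.169 Y14.006
G1 X12.127 Y15.045
G1 X9.896 Y14.528
G1 X8.518 Y12.698
G1 X8.639 Y10.411
G1 X10.202 Y8.736
G1 X12.476 Y8.458
G1 X14.397 Y9.707
G1 X15.065 Y11.898
; layer 6
G0 Z11.643
G0 X13.393 Y11.810
G1 X12.945 Y12.864
G1 X11.924 Y13.383
G1 X10.808 Y13.125
G1 X10.119 Y12.210
G1 X10.180 Y11.066
G1 X10.962 Y10.229
G1 X12.099 Y10.090
G1 X13.059 Y10.714
G1 X13.393 Y11.810
M2 ; end

The solid is a regular 9-sided pyramid, base circumscribed radius ≈ 11.7 mm, apex at z ≈ 13.6 mm. Slicing at Δz = 1.940 mm — 7 equal slices spanning the solid's height, so layer i sits at z = i·h/7 — gives 6 non-empty perimeters. Each is a 9-segment closed polygon; G0 lifts to the layer z and rapids to the start vertex, then G1 traces the edges. The cross-section shrinks linearly with z (the slice at the apex is degenerate and omitted).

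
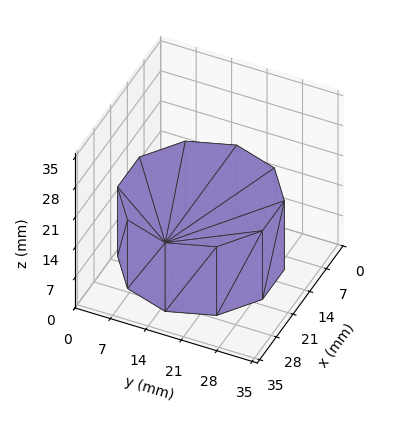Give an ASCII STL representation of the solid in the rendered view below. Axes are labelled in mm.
Reading the render: the shape is a regular 10-sided prism (a cylinder approximated with 10 flat sides), circumscribed radius ≈ 15 mm, height ≈ 16 mm (dimensions read to the nearest mm from the axis ticks). For the STL, each face is triangulated and given an outward normal.

solid part
  facet normal 0.0000 0.0000 -1.0000
    outer loop
      vertex 19.6 29.3 0.0
      vertex 27.1 23.8 0.0
      vertex 30.0 15.0 0.0
    endloop
  endfacet
  facet normal 0.0000 0.0000 -1.0000
    outer loop
      vertex 10.4 29.3 0.0
      vertex 19.6 29.3 0.0
      vertex 30.0 15.0 0.0
    endloop
  endfacet
  facet normal 0.0000 0.0000 -1.0000
    outer loop
      vertex 2.9 23.8 0.0
      vertex 10.4 29.3 0.0
      vertex 30.0 15.0 0.0
    endloop
  endfacet
  facet normal 0.0000 0.0000 -1.0000
    outer loop
      vertex 0.0 15.0 0.0
      vertex 2.9 23.8 0.0
      vertex 30.0 15.0 0.0
    endloop
  endfacet
  facet normal 0.0000 0.0000 -1.0000
    outer loop
      vertex 2.9 6.2 0.0
      vertex 0.0 15.0 0.0
      vertex 30.0 15.0 0.0
    endloop
  endfacet
  facet normal 0.0000 0.0000 -1.0000
    outer loop
      vertex 10.4 0.7 0.0
      vertex 2.9 6.2 0.0
      vertex 30.0 15.0 0.0
    endloop
  endfacet
  facet normal 0.0000 0.0000 -1.0000
    outer loop
      vertex 19.6 0.7 0.0
      vertex 10.4 0.7 0.0
      vertex 30.0 15.0 0.0
    endloop
  endfacet
  facet normal 0.0000 0.0000 -1.0000
    outer loop
      vertex 27.1 6.2 0.0
      vertex 19.6 0.7 0.0
      vertex 30.0 15.0 0.0
    endloop
  endfacet
  facet normal 0.0000 0.0000 1.0000
    outer loop
      vertex 30.0 15.0 16.0
      vertex 27.1 23.8 16.0
      vertex 19.6 29.3 16.0
    endloop
  endfacet
  facet normal 0.0000 0.0000 1.0000
    outer loop
      vertex 30.0 15.0 16.0
      vertex 19.6 29.3 16.0
      vertex 10.4 29.3 16.0
    endloop
  endfacet
  facet normal 0.0000 0.0000 1.0000
    outer loop
      vertex 30.0 15.0 16.0
      vertex 10.4 29.3 16.0
      vertex 2.9 23.8 16.0
    endloop
  endfacet
  facet normal 0.0000 0.0000 1.0000
    outer loop
      vertex 30.0 15.0 16.0
      vertex 2.9 23.8 16.0
      vertex 0.0 15.0 16.0
    endloop
  endfacet
  facet normal 0.0000 0.0000 1.0000
    outer loop
      vertex 30.0 15.0 16.0
      vertex 0.0 15.0 16.0
      vertex 2.9 6.2 16.0
    endloop
  endfacet
  facet normal 0.0000 0.0000 1.0000
    outer loop
      vertex 30.0 15.0 16.0
      vertex 2.9 6.2 16.0
      vertex 10.4 0.7 16.0
    endloop
  endfacet
  facet normal 0.0000 0.0000 1.0000
    outer loop
      vertex 30.0 15.0 16.0
      vertex 10.4 0.7 16.0
      vertex 19.6 0.7 16.0
    endloop
  endfacet
  facet normal 0.0000 0.0000 1.0000
    outer loop
      vertex 30.0 15.0 16.0
      vertex 19.6 0.7 16.0
      vertex 27.1 6.2 16.0
    endloop
  endfacet
  facet normal 0.9498 0.3130 0.0000
    outer loop
      vertex 30.0 15.0 0.0
      vertex 27.1 23.8 0.0
      vertex 27.1 23.8 16.0
    endloop
  endfacet
  facet normal 0.9498 0.3130 0.0000
    outer loop
      vertex 30.0 15.0 0.0
      vertex 27.1 23.8 16.0
      vertex 30.0 15.0 16.0
    endloop
  endfacet
  facet normal 0.5914 0.8064 0.0000
    outer loop
      vertex 27.1 23.8 0.0
      vertex 19.6 29.3 0.0
      vertex 19.6 29.3 16.0
    endloop
  endfacet
  facet normal 0.5914 0.8064 0.0000
    outer loop
      vertex 27.1 23.8 0.0
      vertex 19.6 29.3 16.0
      vertex 27.1 23.8 16.0
    endloop
  endfacet
  facet normal 0.0000 1.0000 0.0000
    outer loop
      vertex 19.6 29.3 0.0
      vertex 10.4 29.3 0.0
      vertex 10.4 29.3 16.0
    endloop
  endfacet
  facet normal 0.0000 1.0000 0.0000
    outer loop
      vertex 19.6 29.3 0.0
      vertex 10.4 29.3 16.0
      vertex 19.6 29.3 16.0
    endloop
  endfacet
  facet normal -0.5914 0.8064 0.0000
    outer loop
      vertex 10.4 29.3 0.0
      vertex 2.9 23.8 0.0
      vertex 2.9 23.8 16.0
    endloop
  endfacet
  facet normal -0.5914 0.8064 0.0000
    outer loop
      vertex 10.4 29.3 0.0
      vertex 2.9 23.8 16.0
      vertex 10.4 29.3 16.0
    endloop
  endfacet
  facet normal -0.9498 0.3130 0.0000
    outer loop
      vertex 2.9 23.8 0.0
      vertex 0.0 15.0 0.0
      vertex 0.0 15.0 16.0
    endloop
  endfacet
  facet normal -0.9498 0.3130 0.0000
    outer loop
      vertex 2.9 23.8 0.0
      vertex 0.0 15.0 16.0
      vertex 2.9 23.8 16.0
    endloop
  endfacet
  facet normal -0.9498 -0.3130 0.0000
    outer loop
      vertex 0.0 15.0 0.0
      vertex 2.9 6.2 0.0
      vertex 2.9 6.2 16.0
    endloop
  endfacet
  facet normal -0.9498 -0.3130 0.0000
    outer loop
      vertex 0.0 15.0 0.0
      vertex 2.9 6.2 16.0
      vertex 0.0 15.0 16.0
    endloop
  endfacet
  facet normal -0.5914 -0.8064 0.0000
    outer loop
      vertex 2.9 6.2 0.0
      vertex 10.4 0.7 0.0
      vertex 10.4 0.7 16.0
    endloop
  endfacet
  facet normal -0.5914 -0.8064 0.0000
    outer loop
      vertex 2.9 6.2 0.0
      vertex 10.4 0.7 16.0
      vertex 2.9 6.2 16.0
    endloop
  endfacet
  facet normal 0.0000 -1.0000 0.0000
    outer loop
      vertex 10.4 0.7 0.0
      vertex 19.6 0.7 0.0
      vertex 19.6 0.7 16.0
    endloop
  endfacet
  facet normal 0.0000 -1.0000 0.0000
    outer loop
      vertex 10.4 0.7 0.0
      vertex 19.6 0.7 16.0
      vertex 10.4 0.7 16.0
    endloop
  endfacet
  facet normal 0.5914 -0.8064 0.0000
    outer loop
      vertex 19.6 0.7 0.0
      vertex 27.1 6.2 0.0
      vertex 27.1 6.2 16.0
    endloop
  endfacet
  facet normal 0.5914 -0.8064 0.0000
    outer loop
      vertex 19.6 0.7 0.0
      vertex 27.1 6.2 16.0
      vertex 19.6 0.7 16.0
    endloop
  endfacet
  facet normal 0.9498 -0.3130 0.0000
    outer loop
      vertex 27.1 6.2 0.0
      vertex 30.0 15.0 0.0
      vertex 30.0 15.0 16.0
    endloop
  endfacet
  facet normal 0.9498 -0.3130 0.0000
    outer loop
      vertex 27.1 6.2 0.0
      vertex 30.0 15.0 16.0
      vertex 27.1 6.2 16.0
    endloop
  endfacet
endsolid part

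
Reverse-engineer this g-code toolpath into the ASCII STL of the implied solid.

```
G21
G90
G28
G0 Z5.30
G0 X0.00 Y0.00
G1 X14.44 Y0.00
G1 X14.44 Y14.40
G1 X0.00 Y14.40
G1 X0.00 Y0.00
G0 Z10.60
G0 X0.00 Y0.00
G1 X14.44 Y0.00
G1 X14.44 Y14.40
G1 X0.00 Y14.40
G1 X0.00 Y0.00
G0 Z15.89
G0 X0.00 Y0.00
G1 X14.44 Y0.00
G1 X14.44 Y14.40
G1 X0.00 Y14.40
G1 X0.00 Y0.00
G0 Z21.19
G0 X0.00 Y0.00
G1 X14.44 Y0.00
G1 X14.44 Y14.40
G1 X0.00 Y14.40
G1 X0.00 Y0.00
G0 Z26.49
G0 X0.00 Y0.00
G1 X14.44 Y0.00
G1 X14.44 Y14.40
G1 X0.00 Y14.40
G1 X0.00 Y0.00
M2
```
solid part
  facet normal 0.0000 0.0000 -1.0000
    outer loop
      vertex 14.44 14.40 0.00
      vertex 14.44 0.00 0.00
      vertex 0.00 0.00 0.00
    endloop
  endfacet
  facet normal 0.0000 0.0000 -1.0000
    outer loop
      vertex 0.00 14.40 0.00
      vertex 14.44 14.40 0.00
      vertex 0.00 0.00 0.00
    endloop
  endfacet
  facet normal 0.0000 0.0000 1.0000
    outer loop
      vertex 0.00 0.00 26.49
      vertex 14.44 0.00 26.49
      vertex 14.44 14.40 26.49
    endloop
  endfacet
  facet normal 0.0000 0.0000 1.0000
    outer loop
      vertex 0.00 0.00 26.49
      vertex 14.44 14.40 26.49
      vertex 0.00 14.40 26.49
    endloop
  endfacet
  facet normal 0.0000 -1.0000 0.0000
    outer loop
      vertex 0.00 0.00 0.00
      vertex 14.44 0.00 0.00
      vertex 14.44 0.00 26.49
    endloop
  endfacet
  facet normal 0.0000 -1.0000 0.0000
    outer loop
      vertex 0.00 0.00 0.00
      vertex 14.44 0.00 26.49
      vertex 0.00 0.00 26.49
    endloop
  endfacet
  facet normal 0.0000 1.0000 0.0000
    outer loop
      vertex 14.44 14.40 26.49
      vertex 14.44 14.40 0.00
      vertex 0.00 14.40 0.00
    endloop
  endfacet
  facet normal 0.0000 1.0000 0.0000
    outer loop
      vertex 0.00 14.40 26.49
      vertex 14.44 14.40 26.49
      vertex 0.00 14.40 0.00
    endloop
  endfacet
  facet normal -1.0000 0.0000 0.0000
    outer loop
      vertex 0.00 14.40 26.49
      vertex 0.00 14.40 0.00
      vertex 0.00 0.00 0.00
    endloop
  endfacet
  facet normal -1.0000 0.0000 0.0000
    outer loop
      vertex 0.00 0.00 26.49
      vertex 0.00 14.40 26.49
      vertex 0.00 0.00 0.00
    endloop
  endfacet
  facet normal 1.0000 0.0000 0.0000
    outer loop
      vertex 14.44 0.00 0.00
      vertex 14.44 14.40 0.00
      vertex 14.44 14.40 26.49
    endloop
  endfacet
  facet normal 1.0000 0.0000 0.0000
    outer loop
      vertex 14.44 0.00 0.00
      vertex 14.44 14.40 26.49
      vertex 14.44 0.00 26.49
    endloop
  endfacet
endsolid part

The G0 Z moves step by Δz≈5.30 mm. Every layer's G1 loop is the same polygon, so the solid is a straight extrusion of it from z=0 to z≈26.5. Closing with flat bottom and top caps and triangulating gives 12 facets — a rectangular box, roughly 14.4 × 14.4 mm footprint and 26.5 mm tall.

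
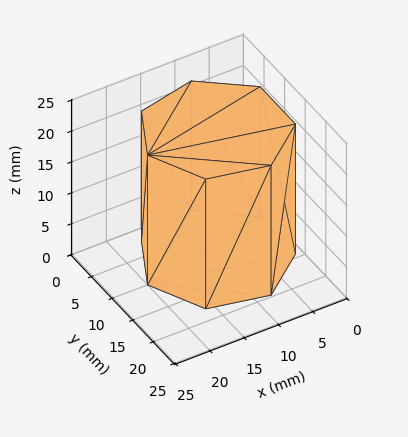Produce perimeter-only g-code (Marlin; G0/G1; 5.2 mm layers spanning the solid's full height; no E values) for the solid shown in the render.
Reading the render: the shape is a regular 7-sided prism (a cylinder approximated with 7 flat sides), circumscribed radius ≈ 10 mm, height ≈ 21 mm (dimensions read to the nearest mm from the axis ticks). For the g-code, the solid's height is divided into equal slices at the stated Δz and each level perimeter traced with G1 moves after a G0 lift.

; perimeter-only toolpath
G21 ; units = mm
G90 ; absolute positioning
G28 ; home
; layer 1
G0 Z5.2
G0 X20.0 Y10.0
G1 X16.2 Y17.8
G1 X7.8 Y19.7
G1 X1.0 Y14.3
G1 X1.0 Y5.7
G1 X7.8 Y0.3
G1 X16.2 Y2.2
G1 X20.0 Y10.0
; layer 2
G0 Z10.5
G0 X20.0 Y10.0
G1 X16.2 Y17.8
G1 X7.8 Y19.7
G1 X1.0 Y14.3
G1 X1.0 Y5.7
G1 X7.8 Y0.3
G1 X16.2 Y2.2
G1 X20.0 Y10.0
; layer 3
G0 Z15.8
G0 X20.0 Y10.0
G1 X16.2 Y17.8
G1 X7.8 Y19.7
G1 X1.0 Y14.3
G1 X1.0 Y5.7
G1 X7.8 Y0.3
G1 X16.2 Y2.2
G1 X20.0 Y10.0
; layer 4
G0 Z21.0
G0 X20.0 Y10.0
G1 X16.2 Y17.8
G1 X7.8 Y19.7
G1 X1.0 Y14.3
G1 X1.0 Y5.7
G1 X7.8 Y0.3
G1 X16.2 Y2.2
G1 X20.0 Y10.0
M2 ; end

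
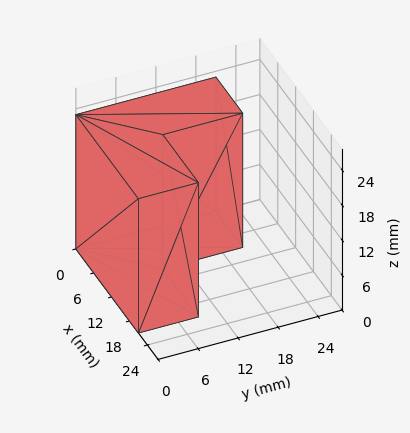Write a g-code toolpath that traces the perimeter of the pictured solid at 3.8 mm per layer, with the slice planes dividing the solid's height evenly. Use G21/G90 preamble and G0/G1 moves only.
Reading the render: the shape is an L-shaped prism: outer 21 × 21 mm, arm thicknesses ≈ 9 mm (horizontal) and 9 mm (vertical), extruded 23 mm in z (dimensions read to the nearest mm from the axis ticks). For the g-code, the solid's height is divided into equal slices at the stated Δz and each level perimeter traced with G1 moves after a G0 lift.

; perimeter-only toolpath
G21 ; units = mm
G90 ; absolute positioning
G28 ; home
; layer 1
G0 Z3.8
G0 X0.0 Y0.0
G1 X21.0 Y0.0
G1 X21.0 Y9.0
G1 X9.0 Y9.0
G1 X9.0 Y21.0
G1 X0.0 Y21.0
G1 X0.0 Y0.0
; layer 2
G0 Z7.7
G0 X0.0 Y0.0
G1 X21.0 Y0.0
G1 X21.0 Y9.0
G1 X9.0 Y9.0
G1 X9.0 Y21.0
G1 X0.0 Y21.0
G1 X0.0 Y0.0
; layer 3
G0 Z11.5
G0 X0.0 Y0.0
G1 X21.0 Y0.0
G1 X21.0 Y9.0
G1 X9.0 Y9.0
G1 X9.0 Y21.0
G1 X0.0 Y21.0
G1 X0.0 Y0.0
; layer 4
G0 Z15.3
G0 X0.0 Y0.0
G1 X21.0 Y0.0
G1 X21.0 Y9.0
G1 X9.0 Y9.0
G1 X9.0 Y21.0
G1 X0.0 Y21.0
G1 X0.0 Y0.0
; layer 5
G0 Z19.2
G0 X0.0 Y0.0
G1 X21.0 Y0.0
G1 X21.0 Y9.0
G1 X9.0 Y9.0
G1 X9.0 Y21.0
G1 X0.0 Y21.0
G1 X0.0 Y0.0
; layer 6
G0 Z23.0
G0 X0.0 Y0.0
G1 X21.0 Y0.0
G1 X21.0 Y9.0
G1 X9.0 Y9.0
G1 X9.0 Y21.0
G1 X0.0 Y21.0
G1 X0.0 Y0.0
M2 ; end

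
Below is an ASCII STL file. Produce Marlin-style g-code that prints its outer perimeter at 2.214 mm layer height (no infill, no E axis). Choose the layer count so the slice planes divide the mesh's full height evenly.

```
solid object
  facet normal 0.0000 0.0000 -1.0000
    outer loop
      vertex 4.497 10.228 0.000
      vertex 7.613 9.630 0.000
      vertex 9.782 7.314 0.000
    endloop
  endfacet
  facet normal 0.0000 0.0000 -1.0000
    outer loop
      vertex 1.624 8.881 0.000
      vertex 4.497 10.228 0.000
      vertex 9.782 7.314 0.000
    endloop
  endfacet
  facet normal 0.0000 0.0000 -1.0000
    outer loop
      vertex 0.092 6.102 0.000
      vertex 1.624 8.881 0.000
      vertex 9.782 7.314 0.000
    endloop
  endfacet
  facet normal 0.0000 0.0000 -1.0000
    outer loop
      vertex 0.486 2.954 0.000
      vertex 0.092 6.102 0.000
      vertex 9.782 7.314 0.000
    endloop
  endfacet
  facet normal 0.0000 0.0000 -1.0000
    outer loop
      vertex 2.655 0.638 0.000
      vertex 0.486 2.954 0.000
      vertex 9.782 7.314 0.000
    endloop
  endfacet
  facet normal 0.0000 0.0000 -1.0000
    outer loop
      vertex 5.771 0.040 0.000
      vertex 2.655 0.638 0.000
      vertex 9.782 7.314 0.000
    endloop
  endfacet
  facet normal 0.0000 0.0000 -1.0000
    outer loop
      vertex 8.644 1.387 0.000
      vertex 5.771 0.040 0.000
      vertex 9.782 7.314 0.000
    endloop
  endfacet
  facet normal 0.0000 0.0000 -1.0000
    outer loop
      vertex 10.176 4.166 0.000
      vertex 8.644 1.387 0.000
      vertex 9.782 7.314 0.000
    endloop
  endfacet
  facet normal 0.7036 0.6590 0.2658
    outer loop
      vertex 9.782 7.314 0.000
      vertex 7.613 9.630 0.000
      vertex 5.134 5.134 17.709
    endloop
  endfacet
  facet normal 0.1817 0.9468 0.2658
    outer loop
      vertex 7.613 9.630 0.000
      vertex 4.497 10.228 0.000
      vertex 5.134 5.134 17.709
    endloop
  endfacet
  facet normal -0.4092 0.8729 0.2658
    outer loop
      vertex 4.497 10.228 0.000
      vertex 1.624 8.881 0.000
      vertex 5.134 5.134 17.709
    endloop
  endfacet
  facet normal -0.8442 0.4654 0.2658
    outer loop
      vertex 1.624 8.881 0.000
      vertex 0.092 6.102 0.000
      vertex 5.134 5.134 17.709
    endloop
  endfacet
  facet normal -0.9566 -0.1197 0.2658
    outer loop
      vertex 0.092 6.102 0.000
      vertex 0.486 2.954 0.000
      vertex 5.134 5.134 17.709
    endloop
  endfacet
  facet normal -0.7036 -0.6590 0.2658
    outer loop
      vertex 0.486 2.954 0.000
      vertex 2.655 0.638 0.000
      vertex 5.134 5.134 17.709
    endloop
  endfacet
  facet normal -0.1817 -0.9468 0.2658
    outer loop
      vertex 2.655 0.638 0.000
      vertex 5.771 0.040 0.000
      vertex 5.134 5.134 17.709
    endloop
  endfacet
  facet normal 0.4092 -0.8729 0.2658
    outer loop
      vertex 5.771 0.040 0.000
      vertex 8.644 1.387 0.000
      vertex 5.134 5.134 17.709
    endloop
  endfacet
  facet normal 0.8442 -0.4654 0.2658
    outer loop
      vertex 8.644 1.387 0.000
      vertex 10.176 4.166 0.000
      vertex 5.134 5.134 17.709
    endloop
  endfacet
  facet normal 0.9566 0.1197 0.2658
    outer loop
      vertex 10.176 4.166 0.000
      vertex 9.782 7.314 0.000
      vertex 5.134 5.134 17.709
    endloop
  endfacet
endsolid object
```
; perimeter-only toolpath
G21 ; units = mm
G90 ; absolute positioning
G28 ; home
; layer 1
G0 Z2.214
G0 X9.201 Y7.042
G1 X7.303 Y9.068
G1 X4.577 Y9.591
G1 X2.063 Y8.413
G1 X0.722 Y5.981
G1 X1.067 Y3.227
G1 X2.965 Y1.200
G1 X5.691 Y0.677
G1 X8.205 Y1.855
G1 X9.546 Y4.287
G1 X9.201 Y7.042
; layer 2
G0 Z4.427
G0 X8.620 Y6.769
G1 X6.993 Y8.506
G1 X4.656 Y8.954
G1 X2.502 Y7.944
G1 X1.353 Y5.860
G1 X1.648 Y3.499
G1 X3.275 Y1.762
G1 X5.612 Y1.314
G1 X7.767 Y2.324
G1 X8.915 Y4.408
G1 X8.620 Y6.769
; layer 3
G0 Z6.641
G0 X8.039 Y6.497
G1 X6.683 Y7.944
G1 X4.736 Y8.318
G1 X2.940 Y7.476
G1 X1.983 Y5.739
G1 X2.229 Y3.772
G1 X3.585 Y2.324
G1 X5.532 Y1.950
G1 X7.328 Y2.792
G1 X8.285 Y4.529
G1 X8.039 Y6.497
; layer 4
G0 Z8.854
G0 X7.458 Y6.224
G1 X6.373 Y7.382
G1 X4.816 Y7.681
G1 X3.379 Y7.008
G1 X2.613 Y5.618
G1 X2.810 Y4.044
G1 X3.894 Y2.886
G1 X5.453 Y2.587
G1 X6.889 Y3.261
G1 X7.655 Y4.650
G1 X7.458 Y6.224
; layer 5
G0 Z11.068
G0 X6.877 Y5.952
G1 X6.064 Y6.820
G1 X4.895 Y7.044
G1 X3.818 Y6.539
G1 X3.243 Y5.497
G1 X3.391 Y4.317
G1 X4.204 Y3.448
G1 X5.373 Y3.224
G1 X6.450 Y3.729
G1 X7.025 Y4.771
G1 X6.877 Y5.952
; layer 6
G0 Z13.282
G0 X6.296 Y5.679
G1 X5.754 Y6.258
G1 X4.975 Y6.408
G1 X4.256 Y6.071
G1 X3.874 Y5.376
G1 X3.972 Y4.589
G1 X4.514 Y4.010
G1 X5.293 Y3.861
G1 X6.011 Y4.197
G1 X6.395 Y4.892
G1 X6.296 Y5.679
; layer 7
G0 Z15.495
G0 X5.715 Y5.407
G1 X5.444 Y5.696
G1 X5.054 Y5.771
G1 X4.695 Y5.602
G1 X4.504 Y5.255
G1 X4.553 Y4.862
G1 X4.824 Y4.572
G1 X5.214 Y4.497
G1 X5.573 Y4.666
G1 X5.764 Y5.013
G1 X5.715 Y5.407
M2 ; end

The solid is a regular 10-sided pyramid, base circumscribed radius ≈ 5.13 mm, apex at z ≈ 17.7 mm. Slicing at Δz = 2.214 mm — 8 equal slices spanning the solid's height, so layer i sits at z = i·h/8 — gives 7 non-empty perimeters. Each is a 10-segment closed polygon; G0 lifts to the layer z and rapids to the start vertex, then G1 traces the edges. The cross-section shrinks linearly with z (the slice at the apex is degenerate and omitted).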